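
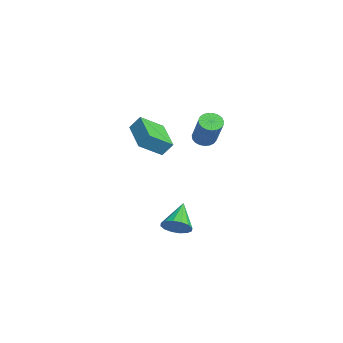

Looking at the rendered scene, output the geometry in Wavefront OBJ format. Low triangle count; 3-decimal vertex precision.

v -2.938 -1.035 2.284
v -2.782 -0.511 3.011
v -3.221 0.196 1.456
v -3.065 0.72 2.184
v -0.955 -0.92 1.776
v -0.799 -0.396 2.504
v -1.238 0.311 0.949
v -1.082 0.835 1.676
v -0.234 2.208 2.428
v 0.123 2.61 2.118
v 1.391 2.673 3.663
v 1.034 2.272 3.972
v -0.038 2.767 2.244
v 1.23 2.831 3.788
v -0.233 2.828 2.401
v 1.035 2.891 3.946
v -0.428 2.781 2.563
v 0.84 2.845 4.108
v -0.59 2.636 2.702
v 0.679 2.699 4.247
v -0.69 2.416 2.793
v 0.579 2.48 4.338
v -0.711 2.161 2.821
v 0.558 2.225 4.366
v -0.65 1.914 2.781
v 0.619 1.977 4.326
v -0.517 1.717 2.68
v 0.752 1.781 4.225
v -0.335 1.606 2.535
v 0.934 1.67 4.08
v -0.136 1.599 2.372
v 1.133 1.662 3.917
v 0.046 1.697 2.218
v 1.315 1.76 3.763
v 0.18 1.883 2.101
v 1.449 1.947 3.645
v 0.242 2.126 2.04
v 1.511 2.19 3.584
v 0.222 2.383 2.046
v 1.491 2.447 3.591
v 0.598 0.662 -3.238
v 1.018 0.409 -2.593
v -0.638 1.258 -2.202
v 1.149 0.802 -2.661
v 1.133 1.156 -2.884
v 0.974 1.379 -3.202
v 0.714 1.409 -3.53
v 0.423 1.239 -3.779
v 0.179 0.914 -3.884
v 0.047 0.522 -3.815
v 0.063 0.168 -3.592
v 0.222 -0.055 -3.274
v 0.482 -0.085 -2.947
v 0.773 0.085 -2.697
f 2 4 1
f 5 2 1
f 1 4 3
f 3 5 1
f 2 8 4
f 6 2 5
f 6 8 2
f 4 8 3
f 7 5 3
f 3 8 7
f 7 6 5
f 8 6 7
f 10 9 13
f 10 13 11
f 11 13 14
f 11 14 12
f 13 9 15
f 13 15 14
f 14 15 16
f 14 16 12
f 15 9 17
f 15 17 16
f 16 17 18
f 16 18 12
f 17 9 19
f 17 19 18
f 18 19 20
f 18 20 12
f 19 9 21
f 19 21 20
f 20 21 22
f 20 22 12
f 21 9 23
f 21 23 22
f 22 23 24
f 22 24 12
f 23 9 25
f 23 25 24
f 24 25 26
f 24 26 12
f 25 9 27
f 25 27 26
f 26 27 28
f 26 28 12
f 27 9 29
f 27 29 28
f 28 29 30
f 28 30 12
f 29 9 31
f 29 31 30
f 30 31 32
f 30 32 12
f 31 9 33
f 31 33 32
f 32 33 34
f 32 34 12
f 33 9 35
f 33 35 34
f 34 35 36
f 34 36 12
f 35 9 37
f 35 37 36
f 36 37 38
f 36 38 12
f 37 9 39
f 37 39 38
f 38 39 40
f 38 40 12
f 39 9 10
f 39 10 40
f 40 10 11
f 40 11 12
f 42 41 44
f 42 44 43
f 44 41 45
f 44 45 43
f 45 41 46
f 45 46 43
f 46 41 47
f 46 47 43
f 47 41 48
f 47 48 43
f 48 41 49
f 48 49 43
f 49 41 50
f 49 50 43
f 50 41 51
f 50 51 43
f 51 41 52
f 51 52 43
f 52 41 53
f 52 53 43
f 53 41 54
f 53 54 43
f 54 41 42
f 54 42 43



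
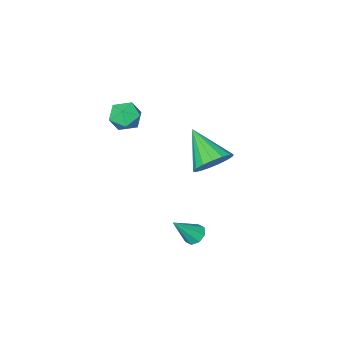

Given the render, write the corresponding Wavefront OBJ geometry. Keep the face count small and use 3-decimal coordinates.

v 1.131 -1.692 3.577
v 1.902 -1.672 3.168
v 1.058 -3.088 3.372
v 1.829 -3.068 2.963
v 1.787 -2.919 3.822
v 1.832 -2.056 3.948
v 1.128 -2.704 2.592
v 1.173 -1.841 2.718
v 1.9 -2.297 2.559
v 2.307 -2.43 3.319
v 0.653 -2.33 3.221
v 1.06 -2.463 3.981
v 0.146 1.237 -3.215
v 0.555 1.553 -3.52
v 1.214 1.043 -1.985
v 0.294 1.818 -3.251
v -0.054 1.743 -2.961
v -0.285 1.372 -2.819
v -0.263 0.922 -2.909
v -0.002 0.657 -3.178
v 0.346 0.732 -3.469
v 0.577 1.103 -3.61
v -1.466 0.349 0.482
v -1.027 0.903 1.231
v -1.474 -1.369 1.758
v -1.51 0.963 1.308
v -1.983 0.882 1.195
v -2.338 0.679 0.92
v -2.493 0.4 0.544
v -2.412 0.109 0.153
v -2.115 -0.126 -0.162
v -1.669 -0.253 -0.329
v -1.177 -0.242 -0.311
v -0.75 -0.095 -0.111
v -0.488 0.153 0.224
v -0.45 0.446 0.619
v -0.644 0.717 0.982
f 1 12 6
f 1 6 2
f 1 2 8
f 1 8 11
f 1 11 12
f 2 6 10
f 6 12 5
f 12 11 3
f 11 8 7
f 8 2 9
f 4 10 5
f 4 5 3
f 4 3 7
f 4 7 9
f 4 9 10
f 5 10 6
f 3 5 12
f 7 3 11
f 9 7 8
f 10 9 2
f 14 13 16
f 14 16 15
f 16 13 17
f 16 17 15
f 17 13 18
f 17 18 15
f 18 13 19
f 18 19 15
f 19 13 20
f 19 20 15
f 20 13 21
f 20 21 15
f 21 13 22
f 21 22 15
f 22 13 14
f 22 14 15
f 24 23 26
f 24 26 25
f 26 23 27
f 26 27 25
f 27 23 28
f 27 28 25
f 28 23 29
f 28 29 25
f 29 23 30
f 29 30 25
f 30 23 31
f 30 31 25
f 31 23 32
f 31 32 25
f 32 23 33
f 32 33 25
f 33 23 34
f 33 34 25
f 34 23 35
f 34 35 25
f 35 23 36
f 35 36 25
f 36 23 37
f 36 37 25
f 37 23 24
f 37 24 25



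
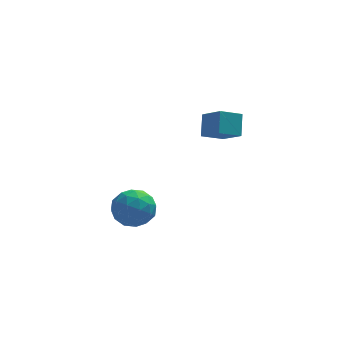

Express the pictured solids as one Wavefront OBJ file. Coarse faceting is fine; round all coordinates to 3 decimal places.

v 3.033 -3.268 3.989
v 3.138 -2.485 4.878
v 2.335 -2.3 3.219
v 2.439 -1.517 4.109
v 4.021 -2.903 3.551
v 4.125 -2.12 4.441
v 3.322 -1.935 2.782
v 3.427 -1.152 3.671
v -1.268 -1.671 -2.007
v -0.377 -1.196 -1.615
v -0.823 -3.164 -1.205
v 0.068 -2.689 -0.813
v -0.909 -2.392 -0.45
v -1.183 -1.469 -0.946
v -0.017 -2.891 -1.874
v -0.291 -1.968 -2.37
v 0.396 -1.95 -1.533
v -0.155 -1.641 -0.653
v -1.045 -2.719 -2.167
v -1.596 -2.41 -1.287
v -0.861 -1.302 -1.881
v -0.339 -3.058 -0.939
v -0.913 -2.883 -0.725
v -0.389 -2.604 -0.495
v -1.335 -1.463 -1.488
v -0.811 -1.183 -1.258
v -1.124 -1.887 -0.573
v -0.389 -3.177 -1.562
v 0.135 -2.897 -1.332
v -0.811 -1.756 -2.325
v -0.287 -1.477 -2.095
v -0.076 -2.473 -2.247
v 0.117 -1.466 -1.603
v 0.378 -2.344 -1.132
v 0.328 -2.463 -1.755
v 0.167 -1.92 -2.046
v -0.207 -1.285 -1.086
v 0.054 -2.163 -0.614
v -0.52 -1.988 -0.401
v -0.681 -1.445 -0.693
v 0.247 -1.728 -1.038
v -1.254 -2.197 -2.206
v -0.993 -3.075 -1.734
v -0.519 -2.915 -2.127
v -0.68 -2.372 -2.419
v -1.578 -2.016 -1.688
v -1.317 -2.894 -1.217
v -1.367 -2.44 -0.774
v -1.528 -1.897 -1.065
v -1.447 -2.632 -1.782
f 2 4 1
f 5 2 1
f 1 4 3
f 3 5 1
f 2 8 4
f 6 2 5
f 6 8 2
f 4 8 3
f 7 5 3
f 3 8 7
f 7 6 5
f 8 6 7
f 9 46 25
f 46 20 49
f 25 49 14
f 46 49 25
f 9 25 21
f 25 14 26
f 21 26 10
f 25 26 21
f 9 21 30
f 21 10 31
f 30 31 16
f 21 31 30
f 9 30 42
f 30 16 45
f 42 45 19
f 30 45 42
f 9 42 46
f 42 19 50
f 46 50 20
f 42 50 46
f 10 26 37
f 26 14 40
f 37 40 18
f 26 40 37
f 14 49 27
f 49 20 48
f 27 48 13
f 49 48 27
f 20 50 47
f 50 19 43
f 47 43 11
f 50 43 47
f 19 45 44
f 45 16 32
f 44 32 15
f 45 32 44
f 16 31 36
f 31 10 33
f 36 33 17
f 31 33 36
f 12 38 24
f 38 18 39
f 24 39 13
f 38 39 24
f 12 24 22
f 24 13 23
f 22 23 11
f 24 23 22
f 12 22 29
f 22 11 28
f 29 28 15
f 22 28 29
f 12 29 34
f 29 15 35
f 34 35 17
f 29 35 34
f 12 34 38
f 34 17 41
f 38 41 18
f 34 41 38
f 13 39 27
f 39 18 40
f 27 40 14
f 39 40 27
f 11 23 47
f 23 13 48
f 47 48 20
f 23 48 47
f 15 28 44
f 28 11 43
f 44 43 19
f 28 43 44
f 17 35 36
f 35 15 32
f 36 32 16
f 35 32 36
f 18 41 37
f 41 17 33
f 37 33 10
f 41 33 37



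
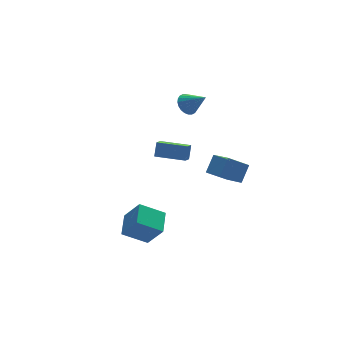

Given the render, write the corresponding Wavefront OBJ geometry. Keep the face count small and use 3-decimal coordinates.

v -1.567 -1.047 1.605
v -2.113 -1.662 2.119
v -1.209 -0.621 2.495
v -1.756 -1.235 3.009
v -0.084 -2.345 1.631
v -0.631 -2.959 2.145
v 0.273 -1.918 2.521
v -0.273 -2.533 3.035
v -3.862 -4.342 -3.525
v -5.334 -3.742 -2.579
v -3.049 -2.989 -3.118
v -4.52 -2.389 -2.172
v -3.22 -5.191 -1.988
v -4.691 -4.591 -1.042
v -2.406 -3.838 -1.581
v -3.878 -3.238 -0.635
v 2.709 3.518 1.821
v 3.266 3.269 1.229
v 3.471 2.422 2.999
v 3.426 3.526 1.365
v 3.477 3.782 1.57
v 3.411 3.997 1.813
v 3.238 4.14 2.058
v 2.985 4.188 2.266
v 2.689 4.134 2.407
v 2.397 3.986 2.458
v 2.152 3.767 2.413
v 1.992 3.51 2.277
v 1.941 3.254 2.072
v 2.007 3.038 1.829
v 2.18 2.896 1.584
v 2.434 2.848 1.376
v 2.729 2.902 1.235
v 3.022 3.05 1.184
v 4.085 0.507 -4.063
v 4.343 -1.034 -3.321
v 2.699 0.773 -3.029
v 2.957 -0.768 -2.287
v 4.943 1.128 -3.073
v 5.201 -0.413 -2.331
v 3.557 1.394 -2.039
v 3.815 -0.147 -1.297
f 2 4 1
f 5 2 1
f 1 4 3
f 3 5 1
f 2 8 4
f 6 2 5
f 6 8 2
f 4 8 3
f 7 5 3
f 3 8 7
f 7 6 5
f 8 6 7
f 10 12 9
f 13 10 9
f 9 12 11
f 11 13 9
f 10 16 12
f 14 10 13
f 14 16 10
f 12 16 11
f 15 13 11
f 11 16 15
f 15 14 13
f 16 14 15
f 18 17 20
f 18 20 19
f 20 17 21
f 20 21 19
f 21 17 22
f 21 22 19
f 22 17 23
f 22 23 19
f 23 17 24
f 23 24 19
f 24 17 25
f 24 25 19
f 25 17 26
f 25 26 19
f 26 17 27
f 26 27 19
f 27 17 28
f 27 28 19
f 28 17 29
f 28 29 19
f 29 17 30
f 29 30 19
f 30 17 31
f 30 31 19
f 31 17 32
f 31 32 19
f 32 17 33
f 32 33 19
f 33 17 34
f 33 34 19
f 34 17 18
f 34 18 19
f 36 38 35
f 39 36 35
f 35 38 37
f 37 39 35
f 36 42 38
f 40 36 39
f 40 42 36
f 38 42 37
f 41 39 37
f 37 42 41
f 41 40 39
f 42 40 41



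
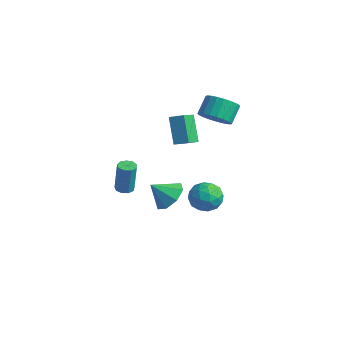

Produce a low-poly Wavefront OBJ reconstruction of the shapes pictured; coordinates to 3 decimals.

v 0.829 2.6 -2.71
v 1.4 2.93 -1.904
v 1.96 1.39 -3.016
v 2.531 1.72 -2.21
v 1.61 1.265 -2.044
v 0.911 2.012 -1.855
v 2.449 2.308 -3.065
v 1.75 3.055 -2.876
v 2.401 2.749 -2.124
v 1.882 2.104 -1.492
v 1.478 2.216 -3.428
v 0.959 1.571 -2.796
v 1.015 2.871 -2.28
v 2.345 1.449 -2.64
v 1.803 1.181 -2.542
v 2.139 1.375 -2.068
v 0.728 2.332 -2.251
v 1.063 2.526 -1.777
v 1.187 1.547 -1.859
v 2.297 1.794 -3.143
v 2.632 1.988 -2.669
v 1.221 2.945 -2.852
v 1.557 3.139 -2.378
v 2.173 2.773 -3.061
v 1.939 2.959 -1.936
v 2.604 2.248 -2.116
v 2.556 2.593 -2.618
v 2.145 3.033 -2.507
v 1.634 2.58 -1.565
v 2.299 1.869 -1.744
v 1.758 1.601 -1.647
v 1.347 2.041 -1.535
v 2.223 2.474 -1.694
v 1.061 2.451 -3.176
v 1.726 1.74 -3.355
v 2.013 2.279 -3.385
v 1.602 2.719 -3.273
v 0.756 2.072 -2.804
v 1.421 1.361 -2.984
v 1.215 1.287 -2.413
v 0.804 1.727 -2.302
v 1.137 1.846 -3.226
v 1.266 3.114 3.209
v 2.14 2.966 3.651
v 1.827 3.818 4.553
v 0.954 3.966 4.111
v 2.226 3.273 3.391
v 1.914 4.125 4.294
v 2.147 3.553 3.099
v 1.834 4.405 4.002
v 1.915 3.757 2.827
v 1.603 4.609 3.729
v 1.572 3.849 2.62
v 1.259 4.701 3.523
v 1.175 3.815 2.515
v 0.862 4.667 3.418
v 0.794 3.659 2.531
v 0.482 4.511 3.433
v 0.495 3.409 2.663
v 0.182 4.261 3.565
v 0.329 3.108 2.89
v 0.017 3.96 3.792
v 0.325 2.808 3.171
v 0.013 3.66 4.074
v 0.484 2.561 3.46
v 0.172 3.413 4.362
v 0.778 2.41 3.705
v 0.466 3.262 4.607
v 1.157 2.38 3.864
v 0.844 3.232 4.766
v 1.554 2.477 3.91
v 1.242 3.329 4.812
v 1.902 2.684 3.834
v 1.589 3.536 4.737
v 2.028 -3.704 1.07
v 2.5 -3.492 1.017
v 2.684 -3.444 2.837
v 2.212 -3.656 2.89
v 2.253 -3.237 1.035
v 2.437 -3.188 2.855
v 1.901 -3.2 1.069
v 2.085 -3.151 2.889
v 1.608 -3.399 1.104
v 1.793 -3.351 2.924
v 1.512 -3.741 1.123
v 1.696 -3.692 2.943
v 1.657 -4.066 1.117
v 1.841 -4.017 2.937
v 1.976 -4.221 1.089
v 2.16 -4.173 2.909
v 2.319 -4.135 1.052
v 2.503 -4.086 2.872
v 2.526 -3.847 1.023
v 2.71 -3.798 2.843
v 2.839 -1.371 -0.18
v 3.498 -2.12 -0.436
v 2.281 -2.189 0.78
v 3.781 -1.65 0.129
v 3.513 -1.016 0.514
v 2.85 -0.59 0.491
v 2.181 -0.621 0.076
v 1.897 -1.092 -0.49
v 2.166 -1.726 -0.874
v 2.829 -2.152 -0.852
v -0.862 2.391 2.637
v -0.46 1.346 3.213
v -0.156 2.835 2.95
v 0.246 1.789 3.526
v 0.094 1.931 1.134
v 0.496 0.885 1.71
v 0.8 2.374 1.447
v 1.202 1.329 2.023
f 1 38 17
f 38 12 41
f 17 41 6
f 38 41 17
f 1 17 13
f 17 6 18
f 13 18 2
f 17 18 13
f 1 13 22
f 13 2 23
f 22 23 8
f 13 23 22
f 1 22 34
f 22 8 37
f 34 37 11
f 22 37 34
f 1 34 38
f 34 11 42
f 38 42 12
f 34 42 38
f 2 18 29
f 18 6 32
f 29 32 10
f 18 32 29
f 6 41 19
f 41 12 40
f 19 40 5
f 41 40 19
f 12 42 39
f 42 11 35
f 39 35 3
f 42 35 39
f 11 37 36
f 37 8 24
f 36 24 7
f 37 24 36
f 8 23 28
f 23 2 25
f 28 25 9
f 23 25 28
f 4 30 16
f 30 10 31
f 16 31 5
f 30 31 16
f 4 16 14
f 16 5 15
f 14 15 3
f 16 15 14
f 4 14 21
f 14 3 20
f 21 20 7
f 14 20 21
f 4 21 26
f 21 7 27
f 26 27 9
f 21 27 26
f 4 26 30
f 26 9 33
f 30 33 10
f 26 33 30
f 5 31 19
f 31 10 32
f 19 32 6
f 31 32 19
f 3 15 39
f 15 5 40
f 39 40 12
f 15 40 39
f 7 20 36
f 20 3 35
f 36 35 11
f 20 35 36
f 9 27 28
f 27 7 24
f 28 24 8
f 27 24 28
f 10 33 29
f 33 9 25
f 29 25 2
f 33 25 29
f 44 43 47
f 44 47 45
f 45 47 48
f 45 48 46
f 47 43 49
f 47 49 48
f 48 49 50
f 48 50 46
f 49 43 51
f 49 51 50
f 50 51 52
f 50 52 46
f 51 43 53
f 51 53 52
f 52 53 54
f 52 54 46
f 53 43 55
f 53 55 54
f 54 55 56
f 54 56 46
f 55 43 57
f 55 57 56
f 56 57 58
f 56 58 46
f 57 43 59
f 57 59 58
f 58 59 60
f 58 60 46
f 59 43 61
f 59 61 60
f 60 61 62
f 60 62 46
f 61 43 63
f 61 63 62
f 62 63 64
f 62 64 46
f 63 43 65
f 63 65 64
f 64 65 66
f 64 66 46
f 65 43 67
f 65 67 66
f 66 67 68
f 66 68 46
f 67 43 69
f 67 69 68
f 68 69 70
f 68 70 46
f 69 43 71
f 69 71 70
f 70 71 72
f 70 72 46
f 71 43 73
f 71 73 72
f 72 73 74
f 72 74 46
f 73 43 44
f 73 44 74
f 74 44 45
f 74 45 46
f 76 75 79
f 76 79 77
f 77 79 80
f 77 80 78
f 79 75 81
f 79 81 80
f 80 81 82
f 80 82 78
f 81 75 83
f 81 83 82
f 82 83 84
f 82 84 78
f 83 75 85
f 83 85 84
f 84 85 86
f 84 86 78
f 85 75 87
f 85 87 86
f 86 87 88
f 86 88 78
f 87 75 89
f 87 89 88
f 88 89 90
f 88 90 78
f 89 75 91
f 89 91 90
f 90 91 92
f 90 92 78
f 91 75 93
f 91 93 92
f 92 93 94
f 92 94 78
f 93 75 76
f 93 76 94
f 94 76 77
f 94 77 78
f 96 95 98
f 96 98 97
f 98 95 99
f 98 99 97
f 99 95 100
f 99 100 97
f 100 95 101
f 100 101 97
f 101 95 102
f 101 102 97
f 102 95 103
f 102 103 97
f 103 95 104
f 103 104 97
f 104 95 96
f 104 96 97
f 106 108 105
f 109 106 105
f 105 108 107
f 107 109 105
f 106 112 108
f 110 106 109
f 110 112 106
f 108 112 107
f 111 109 107
f 107 112 111
f 111 110 109
f 112 110 111



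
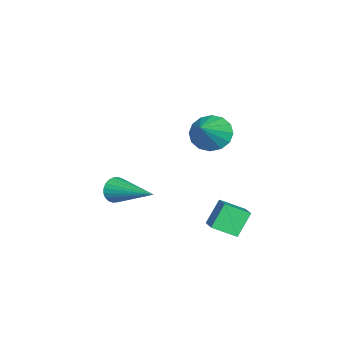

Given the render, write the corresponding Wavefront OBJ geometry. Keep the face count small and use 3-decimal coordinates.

v -0.71 -3.247 -2.844
v -0.371 -3.277 -3.362
v 0.43 -1.493 -2.196
v -0.552 -3.133 -3.432
v -0.757 -3.006 -3.413
v -0.956 -2.916 -3.307
v -1.116 -2.877 -3.131
v -1.215 -2.894 -2.911
v -1.237 -2.964 -2.68
v -1.179 -3.078 -2.475
v -1.05 -3.217 -2.326
v -0.869 -3.361 -2.255
v -0.663 -3.488 -2.274
v -0.465 -3.578 -2.38
v -0.304 -3.617 -2.556
v -0.205 -3.6 -2.776
v -0.183 -3.53 -3.007
v -0.241 -3.416 -3.212
v 0.603 0.72 1.499
v 1.058 1.196 0.978
v 1.917 0.56 2.501
v 0.879 1.476 1.258
v 0.625 1.553 1.603
v 0.366 1.407 1.92
v 0.17 1.077 2.124
v 0.09 0.651 2.161
v 0.148 0.244 2.02
v 0.327 -0.036 1.74
v 0.581 -0.113 1.395
v 0.84 0.033 1.078
v 1.036 0.363 0.874
v 1.116 0.789 0.837
v 0.228 0.987 -2.287
v 1.177 1.371 -1.884
v 0.049 1.943 -2.779
v 0.998 2.328 -2.376
v 0.802 0.592 -3.264
v 1.751 0.977 -2.861
v 0.623 1.549 -3.756
v 1.572 1.933 -3.353
f 2 1 4
f 2 4 3
f 4 1 5
f 4 5 3
f 5 1 6
f 5 6 3
f 6 1 7
f 6 7 3
f 7 1 8
f 7 8 3
f 8 1 9
f 8 9 3
f 9 1 10
f 9 10 3
f 10 1 11
f 10 11 3
f 11 1 12
f 11 12 3
f 12 1 13
f 12 13 3
f 13 1 14
f 13 14 3
f 14 1 15
f 14 15 3
f 15 1 16
f 15 16 3
f 16 1 17
f 16 17 3
f 17 1 18
f 17 18 3
f 18 1 2
f 18 2 3
f 20 19 22
f 20 22 21
f 22 19 23
f 22 23 21
f 23 19 24
f 23 24 21
f 24 19 25
f 24 25 21
f 25 19 26
f 25 26 21
f 26 19 27
f 26 27 21
f 27 19 28
f 27 28 21
f 28 19 29
f 28 29 21
f 29 19 30
f 29 30 21
f 30 19 31
f 30 31 21
f 31 19 32
f 31 32 21
f 32 19 20
f 32 20 21
f 34 36 33
f 37 34 33
f 33 36 35
f 35 37 33
f 34 40 36
f 38 34 37
f 38 40 34
f 36 40 35
f 39 37 35
f 35 40 39
f 39 38 37
f 40 38 39



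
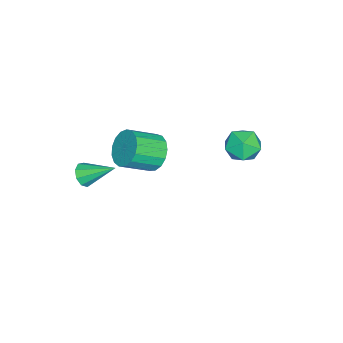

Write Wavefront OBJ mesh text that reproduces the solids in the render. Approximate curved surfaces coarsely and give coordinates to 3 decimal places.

v 3.547 -2.017 -1.483
v 3.769 -2.265 -1.071
v 3.493 -0.823 -0.737
v 4.026 -2.122 -1.282
v 4.06 -1.929 -1.587
v 3.853 -1.778 -1.844
v 3.504 -1.739 -1.932
v 3.175 -1.83 -1.81
v 3.02 -2.009 -1.536
v 3.112 -2.192 -1.236
v 3.408 -2.293 -1.053
v 0.154 2.888 -0.42
v 0.534 3.423 0.036
v 1.186 2.817 -1.196
v 1.566 3.352 -0.74
v 1.418 2.619 -0.458
v 0.781 2.663 0.022
v 0.939 3.577 -1.182
v 0.302 3.621 -0.702
v 1.019 3.849 -0.434
v 1.315 3.256 0.013
v 0.405 2.984 -1.173
v 0.701 2.391 -0.726
v -0.407 -0.747 -3.445
v 0.149 -0.763 -4.074
v 0.924 -1.689 -3.364
v 0.367 -1.673 -2.735
v 0.283 -0.469 -3.835
v 1.057 -1.394 -3.125
v 0.258 -0.238 -3.506
v 1.032 -1.164 -2.797
v 0.081 -0.124 -3.164
v 0.855 -1.05 -2.455
v -0.208 -0.152 -2.886
v 0.566 -1.078 -2.176
v -0.543 -0.317 -2.736
v 0.232 -1.243 -2.026
v -0.846 -0.581 -2.748
v -0.072 -1.506 -2.039
v -1.049 -0.882 -2.92
v -0.275 -1.808 -2.211
v -1.105 -1.153 -3.212
v -0.331 -2.079 -2.503
v -1.001 -1.33 -3.558
v -0.227 -2.256 -2.848
v -0.761 -1.374 -3.877
v 0.013 -2.3 -3.168
v -0.44 -1.275 -4.097
v 0.334 -2.2 -3.388
v -0.111 -1.054 -4.168
v 0.663 -1.98 -3.459
f 2 1 4
f 2 4 3
f 4 1 5
f 4 5 3
f 5 1 6
f 5 6 3
f 6 1 7
f 6 7 3
f 7 1 8
f 7 8 3
f 8 1 9
f 8 9 3
f 9 1 10
f 9 10 3
f 10 1 11
f 10 11 3
f 11 1 2
f 11 2 3
f 12 23 17
f 12 17 13
f 12 13 19
f 12 19 22
f 12 22 23
f 13 17 21
f 17 23 16
f 23 22 14
f 22 19 18
f 19 13 20
f 15 21 16
f 15 16 14
f 15 14 18
f 15 18 20
f 15 20 21
f 16 21 17
f 14 16 23
f 18 14 22
f 20 18 19
f 21 20 13
f 25 24 28
f 25 28 26
f 26 28 29
f 26 29 27
f 28 24 30
f 28 30 29
f 29 30 31
f 29 31 27
f 30 24 32
f 30 32 31
f 31 32 33
f 31 33 27
f 32 24 34
f 32 34 33
f 33 34 35
f 33 35 27
f 34 24 36
f 34 36 35
f 35 36 37
f 35 37 27
f 36 24 38
f 36 38 37
f 37 38 39
f 37 39 27
f 38 24 40
f 38 40 39
f 39 40 41
f 39 41 27
f 40 24 42
f 40 42 41
f 41 42 43
f 41 43 27
f 42 24 44
f 42 44 43
f 43 44 45
f 43 45 27
f 44 24 46
f 44 46 45
f 45 46 47
f 45 47 27
f 46 24 48
f 46 48 47
f 47 48 49
f 47 49 27
f 48 24 50
f 48 50 49
f 49 50 51
f 49 51 27
f 50 24 25
f 50 25 51
f 51 25 26
f 51 26 27



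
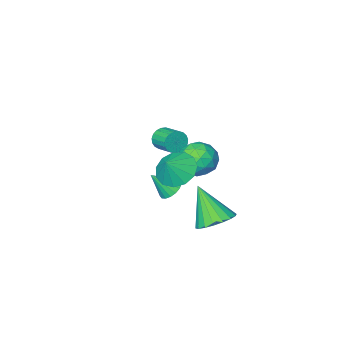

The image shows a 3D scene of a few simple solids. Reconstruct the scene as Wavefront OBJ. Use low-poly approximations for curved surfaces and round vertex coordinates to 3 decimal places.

v 0.791 2.166 0.593
v 1.449 1.714 -0.075
v 0.731 0.746 1.495
v 1.389 0.294 0.827
v 1.724 1.057 1.451
v 1.76 1.935 0.893
v 0.42 0.525 0.527
v 0.456 1.403 -0.031
v 1.219 0.7 -0.116
v 2.025 1.029 0.455
v 0.155 1.431 0.965
v 0.961 1.76 1.536
v 1.125 2.065 0.179
v 1.055 0.395 1.241
v 1.252 0.844 1.607
v 1.638 0.578 1.214
v 1.308 2.195 0.749
v 1.695 1.929 0.356
v 1.856 1.543 1.253
v 0.485 0.531 1.064
v 0.872 0.265 0.671
v 0.542 1.882 0.206
v 0.928 1.616 -0.187
v 0.324 0.917 0.167
v 1.377 1.203 -0.237
v 1.342 0.368 0.293
v 0.772 0.504 0.117
v 0.794 1.02 -0.211
v 1.85 1.396 0.098
v 1.816 0.561 0.629
v 2.012 1.01 0.995
v 2.034 1.526 0.667
v 1.716 0.8 0.074
v 0.364 1.899 0.791
v 0.33 1.064 1.322
v 0.146 0.934 0.753
v 0.168 1.45 0.425
v 0.838 2.092 1.127
v 0.803 1.257 1.657
v 1.386 1.44 1.631
v 1.408 1.956 1.303
v 0.464 1.66 1.346
v 2.1 0.454 -1.485
v 2.436 1.031 -1.541
v 2.94 0.066 -0.435
v 2.204 1.098 -1.33
v 1.948 1.018 -1.155
v 1.727 0.808 -1.055
v 1.591 0.518 -1.054
v 1.571 0.213 -1.151
v 1.673 -0.037 -1.325
v 1.872 -0.174 -1.536
v 2.124 -0.167 -1.734
v 2.37 -0.018 -1.876
v 2.554 0.24 -1.928
v 2.634 0.546 -1.879
v 2.591 0.832 -1.739
v 0.197 -3.418 -0.774
v 0.491 -3.582 -0.195
v 0.438 -2.445 0.153
v 0.143 -2.282 -0.426
v 0.71 -3.522 -0.356
v 0.657 -2.386 -0.008
v 0.84 -3.445 -0.59
v 0.787 -2.308 -0.242
v 0.859 -3.362 -0.856
v 0.806 -2.226 -0.508
v 0.764 -3.29 -1.107
v 0.71 -2.153 -0.759
v 0.57 -3.24 -1.301
v 0.517 -2.103 -0.953
v 0.312 -3.22 -1.404
v 0.259 -2.084 -1.056
v 0.033 -3.235 -1.397
v -0.02 -2.098 -1.049
v -0.216 -3.282 -1.284
v -0.27 -2.145 -0.936
v -0.395 -3.352 -1.082
v -0.448 -2.215 -0.733
v -0.471 -3.434 -0.826
v -0.524 -2.297 -0.478
v -0.432 -3.513 -0.562
v -0.485 -2.376 -0.214
v -0.284 -3.575 -0.334
v -0.337 -2.439 0.014
v -0.053 -3.611 -0.183
v -0.106 -2.474 0.165
v 0.221 -3.613 -0.133
v 0.168 -2.477 0.215
v 1.408 3.34 -2.207
v 2.419 3.457 -2.278
v 1.672 2.16 -0.393
v 2.293 3.814 -2.027
v 1.991 4.077 -1.812
v 1.575 4.194 -1.676
v 1.125 4.142 -1.645
v 0.731 3.931 -1.725
v 0.472 3.602 -1.9
v 0.397 3.222 -2.137
v 0.524 2.865 -2.387
v 0.825 2.602 -2.602
v 1.242 2.485 -2.739
v 1.692 2.537 -2.77
v 2.085 2.749 -2.69
v 2.345 3.077 -2.514
v 3.155 2.712 1.589
v 3.675 3.354 0.957
v 3.865 2.968 2.431
v 3.257 3.676 1.211
v 2.806 3.692 1.586
v 2.467 3.397 1.962
v 2.346 2.885 2.219
v 2.482 2.318 2.277
v 2.832 1.876 2.116
v 3.284 1.7 1.788
v 3.696 1.845 1.397
v 3.936 2.265 1.067
v 3.928 2.828 0.903
f 1 38 17
f 38 12 41
f 17 41 6
f 38 41 17
f 1 17 13
f 17 6 18
f 13 18 2
f 17 18 13
f 1 13 22
f 13 2 23
f 22 23 8
f 13 23 22
f 1 22 34
f 22 8 37
f 34 37 11
f 22 37 34
f 1 34 38
f 34 11 42
f 38 42 12
f 34 42 38
f 2 18 29
f 18 6 32
f 29 32 10
f 18 32 29
f 6 41 19
f 41 12 40
f 19 40 5
f 41 40 19
f 12 42 39
f 42 11 35
f 39 35 3
f 42 35 39
f 11 37 36
f 37 8 24
f 36 24 7
f 37 24 36
f 8 23 28
f 23 2 25
f 28 25 9
f 23 25 28
f 4 30 16
f 30 10 31
f 16 31 5
f 30 31 16
f 4 16 14
f 16 5 15
f 14 15 3
f 16 15 14
f 4 14 21
f 14 3 20
f 21 20 7
f 14 20 21
f 4 21 26
f 21 7 27
f 26 27 9
f 21 27 26
f 4 26 30
f 26 9 33
f 30 33 10
f 26 33 30
f 5 31 19
f 31 10 32
f 19 32 6
f 31 32 19
f 3 15 39
f 15 5 40
f 39 40 12
f 15 40 39
f 7 20 36
f 20 3 35
f 36 35 11
f 20 35 36
f 9 27 28
f 27 7 24
f 28 24 8
f 27 24 28
f 10 33 29
f 33 9 25
f 29 25 2
f 33 25 29
f 44 43 46
f 44 46 45
f 46 43 47
f 46 47 45
f 47 43 48
f 47 48 45
f 48 43 49
f 48 49 45
f 49 43 50
f 49 50 45
f 50 43 51
f 50 51 45
f 51 43 52
f 51 52 45
f 52 43 53
f 52 53 45
f 53 43 54
f 53 54 45
f 54 43 55
f 54 55 45
f 55 43 56
f 55 56 45
f 56 43 57
f 56 57 45
f 57 43 44
f 57 44 45
f 59 58 62
f 59 62 60
f 60 62 63
f 60 63 61
f 62 58 64
f 62 64 63
f 63 64 65
f 63 65 61
f 64 58 66
f 64 66 65
f 65 66 67
f 65 67 61
f 66 58 68
f 66 68 67
f 67 68 69
f 67 69 61
f 68 58 70
f 68 70 69
f 69 70 71
f 69 71 61
f 70 58 72
f 70 72 71
f 71 72 73
f 71 73 61
f 72 58 74
f 72 74 73
f 73 74 75
f 73 75 61
f 74 58 76
f 74 76 75
f 75 76 77
f 75 77 61
f 76 58 78
f 76 78 77
f 77 78 79
f 77 79 61
f 78 58 80
f 78 80 79
f 79 80 81
f 79 81 61
f 80 58 82
f 80 82 81
f 81 82 83
f 81 83 61
f 82 58 84
f 82 84 83
f 83 84 85
f 83 85 61
f 84 58 86
f 84 86 85
f 85 86 87
f 85 87 61
f 86 58 88
f 86 88 87
f 87 88 89
f 87 89 61
f 88 58 59
f 88 59 89
f 89 59 60
f 89 60 61
f 91 90 93
f 91 93 92
f 93 90 94
f 93 94 92
f 94 90 95
f 94 95 92
f 95 90 96
f 95 96 92
f 96 90 97
f 96 97 92
f 97 90 98
f 97 98 92
f 98 90 99
f 98 99 92
f 99 90 100
f 99 100 92
f 100 90 101
f 100 101 92
f 101 90 102
f 101 102 92
f 102 90 103
f 102 103 92
f 103 90 104
f 103 104 92
f 104 90 105
f 104 105 92
f 105 90 91
f 105 91 92
f 107 106 109
f 107 109 108
f 109 106 110
f 109 110 108
f 110 106 111
f 110 111 108
f 111 106 112
f 111 112 108
f 112 106 113
f 112 113 108
f 113 106 114
f 113 114 108
f 114 106 115
f 114 115 108
f 115 106 116
f 115 116 108
f 116 106 117
f 116 117 108
f 117 106 118
f 117 118 108
f 118 106 107
f 118 107 108



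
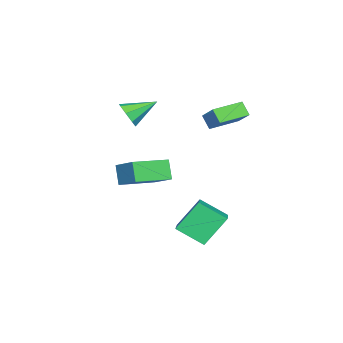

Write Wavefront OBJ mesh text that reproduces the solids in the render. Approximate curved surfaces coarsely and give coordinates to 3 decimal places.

v -0.843 -0.835 -2.397
v -1.415 -1.142 -1.341
v 0.044 0.272 -1.595
v -0.529 -0.035 -0.539
v 0.629 -2.285 -2.021
v 0.056 -2.592 -0.965
v 1.515 -1.178 -1.219
v 0.943 -1.485 -0.163
v -2.977 2.573 2.254
v -2.208 3.279 3.11
v -2.611 3.023 1.553
v -1.841 3.729 2.409
v -1.739 1.371 2.131
v -0.969 2.077 2.987
v -1.372 1.821 1.43
v -0.603 2.527 2.286
v 0.492 -1.846 2.811
v 1.161 -1.734 3.254
v -0.232 -0.534 3.569
v 1.174 -1.418 2.72
v 0.787 -1.353 2.24
v 0.228 -1.577 2.094
v -0.176 -1.959 2.367
v -0.19 -2.274 2.901
v 0.197 -2.339 3.382
v 0.756 -2.115 3.528
v 1.119 3.347 -3.154
v 1.04 1.922 -2.288
v 2.915 3.717 -2.382
v 2.836 2.292 -1.516
v 1.944 2.408 -4.624
v 1.865 0.983 -3.758
v 3.74 2.778 -3.852
v 3.661 1.353 -2.986
f 2 4 1
f 5 2 1
f 1 4 3
f 3 5 1
f 2 8 4
f 6 2 5
f 6 8 2
f 4 8 3
f 7 5 3
f 3 8 7
f 7 6 5
f 8 6 7
f 10 12 9
f 13 10 9
f 9 12 11
f 11 13 9
f 10 16 12
f 14 10 13
f 14 16 10
f 12 16 11
f 15 13 11
f 11 16 15
f 15 14 13
f 16 14 15
f 18 17 20
f 18 20 19
f 20 17 21
f 20 21 19
f 21 17 22
f 21 22 19
f 22 17 23
f 22 23 19
f 23 17 24
f 23 24 19
f 24 17 25
f 24 25 19
f 25 17 26
f 25 26 19
f 26 17 18
f 26 18 19
f 28 30 27
f 31 28 27
f 27 30 29
f 29 31 27
f 28 34 30
f 32 28 31
f 32 34 28
f 30 34 29
f 33 31 29
f 29 34 33
f 33 32 31
f 34 32 33



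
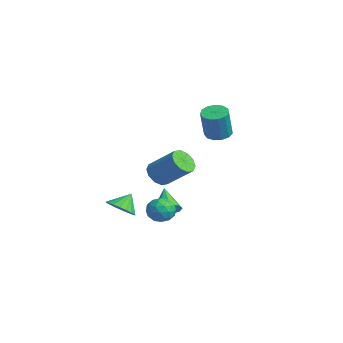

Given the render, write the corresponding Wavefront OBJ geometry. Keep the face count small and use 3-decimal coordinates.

v 2.315 -2.361 -1.248
v 2.767 -1.992 -0.862
v 1.285 -2.099 -0.292
v 2.548 -1.705 -1.177
v 2.22 -1.725 -1.525
v 1.936 -2.043 -1.744
v 1.83 -2.51 -1.73
v 1.951 -2.907 -1.491
v 2.242 -3.049 -1.139
v 2.567 -2.869 -0.837
v 2.775 -2.451 -0.728
v 2.46 -2.894 1.196
v 2.824 -3.513 1.328
v 3.864 -2.665 2.435
v 3.5 -2.046 2.304
v 3.023 -3.304 0.981
v 4.064 -2.457 2.088
v 3.008 -2.939 0.716
v 4.048 -2.092 1.824
v 2.783 -2.557 0.635
v 3.823 -1.709 1.743
v 2.434 -2.303 0.768
v 3.475 -1.456 1.876
v 2.096 -2.275 1.065
v 3.136 -1.427 2.172
v 1.896 -2.483 1.412
v 2.937 -1.636 2.519
v 1.912 -2.848 1.676
v 2.952 -2.001 2.784
v 2.137 -3.231 1.757
v 3.177 -2.383 2.865
v 2.485 -3.484 1.624
v 3.526 -2.637 2.732
v 1.802 0.45 3.12
v 2.44 0.341 2.911
v 2.875 -0.06 4.451
v 2.238 0.05 4.66
v 2.422 0.71 3.012
v 2.857 0.309 4.553
v 2.206 0.997 3.148
v 2.642 0.596 4.688
v 1.863 1.11 3.274
v 2.298 0.709 4.815
v 1.5 1.014 3.352
v 1.935 0.613 4.892
v 1.233 0.739 3.356
v 1.669 0.338 4.896
v 1.147 0.372 3.285
v 1.583 -0.029 4.825
v 1.269 0.03 3.161
v 1.704 -0.37 4.702
v 1.56 -0.178 3.025
v 1.996 -0.579 4.565
v 1.928 -0.187 2.919
v 2.364 -0.588 4.459
v 2.256 0.007 2.876
v 2.692 -0.394 4.416
v 3.519 -2.615 -0.31
v 4.177 -2.938 -0.169
v 3.183 -3.582 -0.951
v 3.841 -3.905 -0.81
v 3.346 -3.809 -0.259
v 3.554 -3.212 0.137
v 3.806 -3.308 -1.257
v 4.014 -2.711 -0.861
v 4.355 -3.366 -0.754
v 4.07 -3.676 -0.137
v 3.29 -2.844 -0.983
v 3.005 -3.154 -0.366
v 3.878 -2.692 -0.183
v 3.482 -3.828 -0.937
v 3.191 -3.772 -0.613
v 3.578 -3.962 -0.53
v 3.511 -2.853 -0.004
v 3.898 -3.042 0.08
v 3.409 -3.555 0.027
v 3.462 -3.478 -1.2
v 3.849 -3.667 -1.116
v 3.782 -2.558 -0.59
v 4.169 -2.748 -0.507
v 3.951 -2.965 -1.147
v 4.369 -3.133 -0.444
v 4.171 -3.702 -0.821
v 4.151 -3.351 -1.084
v 4.273 -3 -0.851
v 4.201 -3.315 -0.081
v 4.004 -3.884 -0.458
v 3.713 -3.827 -0.135
v 3.835 -3.476 0.098
v 4.306 -3.567 -0.425
v 3.356 -2.636 -0.662
v 3.159 -3.205 -1.039
v 3.525 -3.044 -1.218
v 3.647 -2.693 -0.985
v 3.189 -2.818 -0.299
v 2.991 -3.387 -0.676
v 3.087 -3.52 -0.269
v 3.209 -3.169 -0.036
v 3.054 -2.953 -0.695
v -1.294 -3.321 -2.487
v -0.67 -2.816 -2.735
v -1.506 -2.659 -1.673
v -0.965 -2.682 -2.921
v -1.325 -2.674 -3.021
v -1.679 -2.794 -3.016
v -1.957 -3.018 -2.905
v -2.103 -3.303 -2.712
v -2.09 -3.591 -2.474
v -1.918 -3.825 -2.239
v -1.623 -3.96 -2.053
v -1.263 -3.968 -1.952
v -0.909 -3.848 -1.958
v -0.632 -3.623 -2.069
v -0.485 -3.339 -2.262
v -0.499 -3.051 -2.5
f 2 1 4
f 2 4 3
f 4 1 5
f 4 5 3
f 5 1 6
f 5 6 3
f 6 1 7
f 6 7 3
f 7 1 8
f 7 8 3
f 8 1 9
f 8 9 3
f 9 1 10
f 9 10 3
f 10 1 11
f 10 11 3
f 11 1 2
f 11 2 3
f 13 12 16
f 13 16 14
f 14 16 17
f 14 17 15
f 16 12 18
f 16 18 17
f 17 18 19
f 17 19 15
f 18 12 20
f 18 20 19
f 19 20 21
f 19 21 15
f 20 12 22
f 20 22 21
f 21 22 23
f 21 23 15
f 22 12 24
f 22 24 23
f 23 24 25
f 23 25 15
f 24 12 26
f 24 26 25
f 25 26 27
f 25 27 15
f 26 12 28
f 26 28 27
f 27 28 29
f 27 29 15
f 28 12 30
f 28 30 29
f 29 30 31
f 29 31 15
f 30 12 32
f 30 32 31
f 31 32 33
f 31 33 15
f 32 12 13
f 32 13 33
f 33 13 14
f 33 14 15
f 35 34 38
f 35 38 36
f 36 38 39
f 36 39 37
f 38 34 40
f 38 40 39
f 39 40 41
f 39 41 37
f 40 34 42
f 40 42 41
f 41 42 43
f 41 43 37
f 42 34 44
f 42 44 43
f 43 44 45
f 43 45 37
f 44 34 46
f 44 46 45
f 45 46 47
f 45 47 37
f 46 34 48
f 46 48 47
f 47 48 49
f 47 49 37
f 48 34 50
f 48 50 49
f 49 50 51
f 49 51 37
f 50 34 52
f 50 52 51
f 51 52 53
f 51 53 37
f 52 34 54
f 52 54 53
f 53 54 55
f 53 55 37
f 54 34 56
f 54 56 55
f 55 56 57
f 55 57 37
f 56 34 35
f 56 35 57
f 57 35 36
f 57 36 37
f 58 95 74
f 95 69 98
f 74 98 63
f 95 98 74
f 58 74 70
f 74 63 75
f 70 75 59
f 74 75 70
f 58 70 79
f 70 59 80
f 79 80 65
f 70 80 79
f 58 79 91
f 79 65 94
f 91 94 68
f 79 94 91
f 58 91 95
f 91 68 99
f 95 99 69
f 91 99 95
f 59 75 86
f 75 63 89
f 86 89 67
f 75 89 86
f 63 98 76
f 98 69 97
f 76 97 62
f 98 97 76
f 69 99 96
f 99 68 92
f 96 92 60
f 99 92 96
f 68 94 93
f 94 65 81
f 93 81 64
f 94 81 93
f 65 80 85
f 80 59 82
f 85 82 66
f 80 82 85
f 61 87 73
f 87 67 88
f 73 88 62
f 87 88 73
f 61 73 71
f 73 62 72
f 71 72 60
f 73 72 71
f 61 71 78
f 71 60 77
f 78 77 64
f 71 77 78
f 61 78 83
f 78 64 84
f 83 84 66
f 78 84 83
f 61 83 87
f 83 66 90
f 87 90 67
f 83 90 87
f 62 88 76
f 88 67 89
f 76 89 63
f 88 89 76
f 60 72 96
f 72 62 97
f 96 97 69
f 72 97 96
f 64 77 93
f 77 60 92
f 93 92 68
f 77 92 93
f 66 84 85
f 84 64 81
f 85 81 65
f 84 81 85
f 67 90 86
f 90 66 82
f 86 82 59
f 90 82 86
f 101 100 103
f 101 103 102
f 103 100 104
f 103 104 102
f 104 100 105
f 104 105 102
f 105 100 106
f 105 106 102
f 106 100 107
f 106 107 102
f 107 100 108
f 107 108 102
f 108 100 109
f 108 109 102
f 109 100 110
f 109 110 102
f 110 100 111
f 110 111 102
f 111 100 112
f 111 112 102
f 112 100 113
f 112 113 102
f 113 100 114
f 113 114 102
f 114 100 115
f 114 115 102
f 115 100 101
f 115 101 102



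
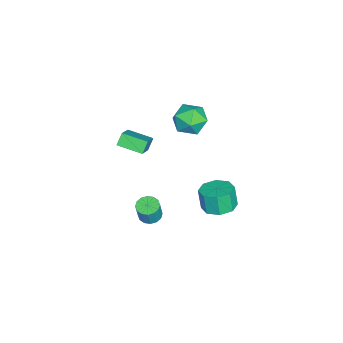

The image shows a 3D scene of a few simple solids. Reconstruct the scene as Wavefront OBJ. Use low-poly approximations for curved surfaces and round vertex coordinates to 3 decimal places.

v 3.813 -0.851 -0.666
v 4.458 -0.676 -0.838
v 4.792 -0.735 0.354
v 4.147 -0.909 0.526
v 4.292 -0.366 -0.777
v 4.626 -0.425 0.416
v 3.997 -0.186 -0.685
v 4.331 -0.245 0.507
v 3.653 -0.184 -0.589
v 3.987 -0.242 0.604
v 3.352 -0.361 -0.513
v 3.686 -0.419 0.679
v 3.175 -0.668 -0.479
v 3.509 -0.727 0.714
v 3.168 -1.025 -0.494
v 3.502 -1.084 0.698
v 3.334 -1.335 -0.556
v 3.668 -1.394 0.637
v 3.629 -1.515 -0.647
v 3.963 -1.574 0.545
v 3.973 -1.518 -0.744
v 4.307 -1.576 0.449
v 4.274 -1.341 -0.819
v 4.608 -1.399 0.373
v 4.451 -1.033 -0.854
v 4.785 -1.092 0.339
v -4.297 0.504 0.485
v -3.114 0.314 0.44
v -4.466 -0.874 1.84
v -3.283 -1.064 1.795
v -3.709 -0.041 2.252
v -3.605 0.811 1.414
v -3.975 -1.371 0.866
v -3.871 -0.519 0.028
v -2.916 -0.845 0.675
v -2.751 -0.022 1.531
v -4.829 -0.538 0.749
v -4.664 0.285 1.605
v 1.24 2.572 -1.684
v 1.754 3.453 -1.433
v 1.514 3.209 -0.086
v 1 2.328 -0.336
v 0.968 3.577 -1.55
v 0.728 3.334 -0.203
v 0.342 3.113 -1.746
v 0.102 2.869 -0.399
v 0.242 2.331 -1.905
v 0.002 2.088 -0.558
v 0.726 1.691 -1.934
v 0.486 1.447 -0.587
v 1.512 1.566 -1.817
v 1.272 1.323 -0.47
v 2.138 2.031 -1.621
v 1.898 1.787 -0.274
v 2.238 2.812 -1.462
v 1.998 2.569 -0.115
v -2.562 -4.078 -0.691
v -3.09 -3.88 -0.002
v -2.394 -2.5 -1.016
v -2.922 -2.302 -0.328
v -0.918 -3.998 0.548
v -1.446 -3.8 1.236
v -0.75 -2.42 0.222
v -1.278 -2.222 0.911
f 2 1 5
f 2 5 3
f 3 5 6
f 3 6 4
f 5 1 7
f 5 7 6
f 6 7 8
f 6 8 4
f 7 1 9
f 7 9 8
f 8 9 10
f 8 10 4
f 9 1 11
f 9 11 10
f 10 11 12
f 10 12 4
f 11 1 13
f 11 13 12
f 12 13 14
f 12 14 4
f 13 1 15
f 13 15 14
f 14 15 16
f 14 16 4
f 15 1 17
f 15 17 16
f 16 17 18
f 16 18 4
f 17 1 19
f 17 19 18
f 18 19 20
f 18 20 4
f 19 1 21
f 19 21 20
f 20 21 22
f 20 22 4
f 21 1 23
f 21 23 22
f 22 23 24
f 22 24 4
f 23 1 25
f 23 25 24
f 24 25 26
f 24 26 4
f 25 1 2
f 25 2 26
f 26 2 3
f 26 3 4
f 27 38 32
f 27 32 28
f 27 28 34
f 27 34 37
f 27 37 38
f 28 32 36
f 32 38 31
f 38 37 29
f 37 34 33
f 34 28 35
f 30 36 31
f 30 31 29
f 30 29 33
f 30 33 35
f 30 35 36
f 31 36 32
f 29 31 38
f 33 29 37
f 35 33 34
f 36 35 28
f 40 39 43
f 40 43 41
f 41 43 44
f 41 44 42
f 43 39 45
f 43 45 44
f 44 45 46
f 44 46 42
f 45 39 47
f 45 47 46
f 46 47 48
f 46 48 42
f 47 39 49
f 47 49 48
f 48 49 50
f 48 50 42
f 49 39 51
f 49 51 50
f 50 51 52
f 50 52 42
f 51 39 53
f 51 53 52
f 52 53 54
f 52 54 42
f 53 39 55
f 53 55 54
f 54 55 56
f 54 56 42
f 55 39 40
f 55 40 56
f 56 40 41
f 56 41 42
f 58 60 57
f 61 58 57
f 57 60 59
f 59 61 57
f 58 64 60
f 62 58 61
f 62 64 58
f 60 64 59
f 63 61 59
f 59 64 63
f 63 62 61
f 64 62 63



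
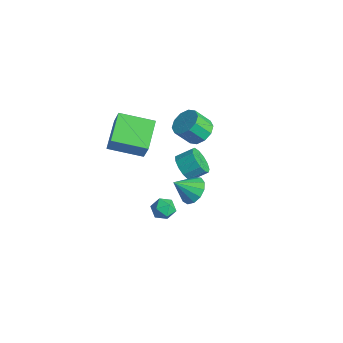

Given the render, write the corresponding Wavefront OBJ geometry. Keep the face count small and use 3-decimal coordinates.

v 2.053 -0.488 2.016
v 2.883 -0.547 2.232
v 1.747 -1.452 2.924
v 2.689 -0.211 2.523
v 2.294 0.037 2.653
v 1.822 0.118 2.581
v 1.423 0.007 2.329
v 1.224 -0.261 1.978
v 1.288 -0.601 1.639
v 1.595 -0.905 1.419
v 2.047 -1.076 1.389
v 2.501 -1.061 1.558
v 2.813 -0.863 1.872
v -3.869 2.426 -2.696
v -3.493 1.88 -2.102
v -3.135 2.749 -1.53
v -3.511 3.294 -2.124
v -3.146 1.967 -2.453
v -2.788 2.836 -1.881
v -3.028 2.201 -2.881
v -2.67 3.069 -2.309
v -3.177 2.505 -3.25
v -2.819 3.374 -2.678
v -3.546 2.784 -3.444
v -3.188 3.653 -2.872
v -4.017 2.95 -3.4
v -3.659 3.819 -2.828
v -4.442 2.949 -3.132
v -4.084 3.818 -2.561
v -4.684 2.782 -2.726
v -4.326 3.65 -2.155
v -4.668 2.501 -2.311
v -4.31 3.37 -1.739
v -4.398 2.197 -2.018
v -4.04 3.066 -1.446
v -3.96 1.965 -1.94
v -3.602 2.834 -1.368
v -0.748 1.584 3.516
v -0.15 1.019 3.267
v -0.454 0.271 4.234
v -1.052 0.836 4.484
v 0.078 1.361 3.604
v -0.226 0.613 4.571
v -0.01 1.789 3.907
v -0.314 1.041 4.874
v -0.38 2.138 4.061
v -0.683 1.39 5.028
v -0.89 2.276 4.007
v -1.194 1.528 4.974
v -1.346 2.149 3.766
v -1.65 1.401 4.733
v -1.574 1.807 3.429
v -1.878 1.059 4.396
v -1.486 1.379 3.126
v -1.79 0.631 4.093
v -1.117 1.03 2.972
v -1.42 0.282 3.939
v -0.606 0.892 3.026
v -0.91 0.144 3.993
v 1.952 -2.343 2.014
v 2.428 -1.937 2.314
v 2.752 -3.083 1.746
v 3.228 -2.677 2.046
v 2.756 -3.004 2.435
v 2.261 -2.546 2.601
v 2.919 -2.474 1.459
v 2.424 -2.016 1.625
v 3.026 -2.018 1.971
v 2.925 -2.345 2.574
v 2.255 -2.675 1.486
v 2.154 -3.002 2.089
v -5.499 -0.913 1.714
v -4.839 -0.983 2.992
v -4.35 0.681 1.208
v -3.69 0.611 2.486
v -4.19 -2.091 0.974
v -3.53 -2.161 2.252
v -3.041 -0.497 0.468
v -2.381 -0.567 1.746
f 2 1 4
f 2 4 3
f 4 1 5
f 4 5 3
f 5 1 6
f 5 6 3
f 6 1 7
f 6 7 3
f 7 1 8
f 7 8 3
f 8 1 9
f 8 9 3
f 9 1 10
f 9 10 3
f 10 1 11
f 10 11 3
f 11 1 12
f 11 12 3
f 12 1 13
f 12 13 3
f 13 1 2
f 13 2 3
f 15 14 18
f 15 18 16
f 16 18 19
f 16 19 17
f 18 14 20
f 18 20 19
f 19 20 21
f 19 21 17
f 20 14 22
f 20 22 21
f 21 22 23
f 21 23 17
f 22 14 24
f 22 24 23
f 23 24 25
f 23 25 17
f 24 14 26
f 24 26 25
f 25 26 27
f 25 27 17
f 26 14 28
f 26 28 27
f 27 28 29
f 27 29 17
f 28 14 30
f 28 30 29
f 29 30 31
f 29 31 17
f 30 14 32
f 30 32 31
f 31 32 33
f 31 33 17
f 32 14 34
f 32 34 33
f 33 34 35
f 33 35 17
f 34 14 36
f 34 36 35
f 35 36 37
f 35 37 17
f 36 14 15
f 36 15 37
f 37 15 16
f 37 16 17
f 39 38 42
f 39 42 40
f 40 42 43
f 40 43 41
f 42 38 44
f 42 44 43
f 43 44 45
f 43 45 41
f 44 38 46
f 44 46 45
f 45 46 47
f 45 47 41
f 46 38 48
f 46 48 47
f 47 48 49
f 47 49 41
f 48 38 50
f 48 50 49
f 49 50 51
f 49 51 41
f 50 38 52
f 50 52 51
f 51 52 53
f 51 53 41
f 52 38 54
f 52 54 53
f 53 54 55
f 53 55 41
f 54 38 56
f 54 56 55
f 55 56 57
f 55 57 41
f 56 38 58
f 56 58 57
f 57 58 59
f 57 59 41
f 58 38 39
f 58 39 59
f 59 39 40
f 59 40 41
f 60 71 65
f 60 65 61
f 60 61 67
f 60 67 70
f 60 70 71
f 61 65 69
f 65 71 64
f 71 70 62
f 70 67 66
f 67 61 68
f 63 69 64
f 63 64 62
f 63 62 66
f 63 66 68
f 63 68 69
f 64 69 65
f 62 64 71
f 66 62 70
f 68 66 67
f 69 68 61
f 73 75 72
f 76 73 72
f 72 75 74
f 74 76 72
f 73 79 75
f 77 73 76
f 77 79 73
f 75 79 74
f 78 76 74
f 74 79 78
f 78 77 76
f 79 77 78



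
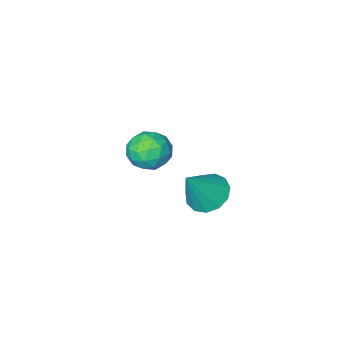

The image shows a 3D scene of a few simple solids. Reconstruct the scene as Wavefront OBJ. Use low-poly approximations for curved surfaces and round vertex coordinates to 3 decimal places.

v 0.252 -2.931 1.806
v 0.766 -2.861 2.623
v 1.074 -4.199 1.397
v 1.588 -4.129 2.214
v 0.654 -4.377 2.25
v 0.146 -3.594 2.503
v 1.694 -3.466 1.517
v 1.186 -2.683 1.77
v 1.657 -3.192 2.444
v 1.014 -3.755 2.897
v 0.826 -3.305 1.123
v 0.183 -3.868 1.576
v 0.437 -2.785 2.25
v 1.403 -4.275 1.77
v 0.854 -4.421 1.791
v 1.156 -4.38 2.271
v 0.072 -3.215 2.18
v 0.374 -3.174 2.66
v 0.308 -4.066 2.441
v 1.466 -3.886 1.36
v 1.768 -3.845 1.84
v 0.684 -2.68 1.749
v 0.986 -2.639 2.229
v 1.532 -2.994 1.579
v 1.263 -2.938 2.625
v 1.746 -3.683 2.385
v 1.809 -3.294 1.976
v 1.51 -2.833 2.124
v 0.885 -3.269 2.892
v 1.368 -4.014 2.651
v 0.819 -4.16 2.672
v 0.52 -3.7 2.821
v 1.409 -3.464 2.787
v 0.472 -3.046 1.369
v 0.955 -3.791 1.128
v 1.32 -3.36 1.199
v 1.021 -2.9 1.348
v 0.094 -3.377 1.635
v 0.577 -4.122 1.395
v 0.33 -4.227 1.896
v 0.031 -3.766 2.044
v 0.431 -3.596 1.233
v 0.991 0.972 2.894
v 1.698 1.227 2.364
v 2.029 1.148 4.366
v 1.446 1.662 2.49
v 1.049 1.877 2.744
v 0.633 1.806 3.046
v 0.331 1.469 3.3
v 0.239 0.975 3.425
v 0.385 0.479 3.381
v 0.723 0.14 3.183
v 1.146 0.065 2.893
v 1.52 0.278 2.604
v 1.726 0.711 2.407
f 1 38 17
f 38 12 41
f 17 41 6
f 38 41 17
f 1 17 13
f 17 6 18
f 13 18 2
f 17 18 13
f 1 13 22
f 13 2 23
f 22 23 8
f 13 23 22
f 1 22 34
f 22 8 37
f 34 37 11
f 22 37 34
f 1 34 38
f 34 11 42
f 38 42 12
f 34 42 38
f 2 18 29
f 18 6 32
f 29 32 10
f 18 32 29
f 6 41 19
f 41 12 40
f 19 40 5
f 41 40 19
f 12 42 39
f 42 11 35
f 39 35 3
f 42 35 39
f 11 37 36
f 37 8 24
f 36 24 7
f 37 24 36
f 8 23 28
f 23 2 25
f 28 25 9
f 23 25 28
f 4 30 16
f 30 10 31
f 16 31 5
f 30 31 16
f 4 16 14
f 16 5 15
f 14 15 3
f 16 15 14
f 4 14 21
f 14 3 20
f 21 20 7
f 14 20 21
f 4 21 26
f 21 7 27
f 26 27 9
f 21 27 26
f 4 26 30
f 26 9 33
f 30 33 10
f 26 33 30
f 5 31 19
f 31 10 32
f 19 32 6
f 31 32 19
f 3 15 39
f 15 5 40
f 39 40 12
f 15 40 39
f 7 20 36
f 20 3 35
f 36 35 11
f 20 35 36
f 9 27 28
f 27 7 24
f 28 24 8
f 27 24 28
f 10 33 29
f 33 9 25
f 29 25 2
f 33 25 29
f 44 43 46
f 44 46 45
f 46 43 47
f 46 47 45
f 47 43 48
f 47 48 45
f 48 43 49
f 48 49 45
f 49 43 50
f 49 50 45
f 50 43 51
f 50 51 45
f 51 43 52
f 51 52 45
f 52 43 53
f 52 53 45
f 53 43 54
f 53 54 45
f 54 43 55
f 54 55 45
f 55 43 44
f 55 44 45



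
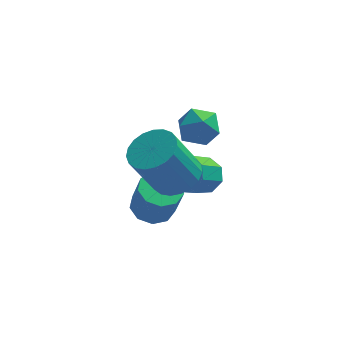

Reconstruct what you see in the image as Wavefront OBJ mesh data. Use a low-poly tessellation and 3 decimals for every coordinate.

v -0.642 3.127 3.723
v -0.012 3.153 2.99
v 0.312 2.167 4.51
v 0.942 2.193 3.777
v 0.798 2.981 4.319
v 0.209 3.574 3.833
v 0.091 1.746 3.667
v -0.498 2.339 3.181
v 0.442 2.299 2.956
v 0.879 3.063 3.358
v -0.579 2.257 4.142
v -0.142 3.021 4.544
v 0.336 4.358 -0.889
v 1.114 3.926 -0.867
v 0.322 2.57 0.512
v -0.456 3.002 0.489
v 1.078 4.421 -0.401
v 0.285 3.065 0.978
v 0.607 4.88 -0.221
v -0.186 3.524 1.158
v -0.022 5.032 -0.433
v -0.815 3.676 0.946
v -0.442 4.79 -0.912
v -1.234 3.434 0.467
v -0.405 4.295 -1.378
v -1.198 2.939 0.001
v 0.066 3.836 -1.558
v -0.727 2.48 -0.179
v 0.695 3.684 -1.346
v -0.098 2.328 0.033
v -0.654 0.746 2.493
v 0.267 0.956 2.974
v -0.665 0.564 4.928
v -1.586 0.354 4.447
v 0.076 1.353 2.963
v -0.855 0.961 4.917
v -0.24 1.646 2.871
v -1.172 1.253 4.825
v -0.629 1.783 2.713
v -1.56 1.39 4.668
v -1.021 1.74 2.518
v -1.953 1.348 4.472
v -1.351 1.526 2.318
v -2.282 1.134 4.272
v -1.559 1.177 2.148
v -2.491 0.785 4.102
v -1.612 0.753 2.038
v -2.543 0.361 3.992
v -1.499 0.329 2.007
v -2.43 -0.064 3.961
v -1.24 -0.024 2.059
v -2.171 -0.417 4.014
v -0.879 -0.243 2.187
v -1.81 -0.636 4.141
v -0.48 -0.292 2.368
v -1.411 -0.684 4.322
v -0.111 -0.161 2.57
v -1.042 -0.553 4.524
v 0.164 0.127 2.759
v -0.767 -0.265 4.713
v 0.298 0.522 2.902
v -0.634 0.13 4.856
v -1.614 1.368 -0.062
v -0.733 1.294 -0.277
v -0.385 0.817 1.306
v -1.266 0.892 1.522
v -0.855 1.871 -0.077
v -0.508 1.394 1.507
v -1.332 2.212 0.13
v -0.985 1.735 1.714
v -1.941 2.159 0.248
v -1.594 1.682 1.832
v -2.397 1.736 0.22
v -2.05 1.259 1.804
v -2.486 1.141 0.061
v -2.139 0.664 1.645
v -2.167 0.652 -0.156
v -1.82 0.175 1.428
v -1.589 0.499 -0.329
v -1.242 0.022 1.255
v -1.022 0.752 -0.377
v -0.675 0.276 1.207
f 1 12 6
f 1 6 2
f 1 2 8
f 1 8 11
f 1 11 12
f 2 6 10
f 6 12 5
f 12 11 3
f 11 8 7
f 8 2 9
f 4 10 5
f 4 5 3
f 4 3 7
f 4 7 9
f 4 9 10
f 5 10 6
f 3 5 12
f 7 3 11
f 9 7 8
f 10 9 2
f 14 13 17
f 14 17 15
f 15 17 18
f 15 18 16
f 17 13 19
f 17 19 18
f 18 19 20
f 18 20 16
f 19 13 21
f 19 21 20
f 20 21 22
f 20 22 16
f 21 13 23
f 21 23 22
f 22 23 24
f 22 24 16
f 23 13 25
f 23 25 24
f 24 25 26
f 24 26 16
f 25 13 27
f 25 27 26
f 26 27 28
f 26 28 16
f 27 13 29
f 27 29 28
f 28 29 30
f 28 30 16
f 29 13 14
f 29 14 30
f 30 14 15
f 30 15 16
f 32 31 35
f 32 35 33
f 33 35 36
f 33 36 34
f 35 31 37
f 35 37 36
f 36 37 38
f 36 38 34
f 37 31 39
f 37 39 38
f 38 39 40
f 38 40 34
f 39 31 41
f 39 41 40
f 40 41 42
f 40 42 34
f 41 31 43
f 41 43 42
f 42 43 44
f 42 44 34
f 43 31 45
f 43 45 44
f 44 45 46
f 44 46 34
f 45 31 47
f 45 47 46
f 46 47 48
f 46 48 34
f 47 31 49
f 47 49 48
f 48 49 50
f 48 50 34
f 49 31 51
f 49 51 50
f 50 51 52
f 50 52 34
f 51 31 53
f 51 53 52
f 52 53 54
f 52 54 34
f 53 31 55
f 53 55 54
f 54 55 56
f 54 56 34
f 55 31 57
f 55 57 56
f 56 57 58
f 56 58 34
f 57 31 59
f 57 59 58
f 58 59 60
f 58 60 34
f 59 31 61
f 59 61 60
f 60 61 62
f 60 62 34
f 61 31 32
f 61 32 62
f 62 32 33
f 62 33 34
f 64 63 67
f 64 67 65
f 65 67 68
f 65 68 66
f 67 63 69
f 67 69 68
f 68 69 70
f 68 70 66
f 69 63 71
f 69 71 70
f 70 71 72
f 70 72 66
f 71 63 73
f 71 73 72
f 72 73 74
f 72 74 66
f 73 63 75
f 73 75 74
f 74 75 76
f 74 76 66
f 75 63 77
f 75 77 76
f 76 77 78
f 76 78 66
f 77 63 79
f 77 79 78
f 78 79 80
f 78 80 66
f 79 63 81
f 79 81 80
f 80 81 82
f 80 82 66
f 81 63 64
f 81 64 82
f 82 64 65
f 82 65 66



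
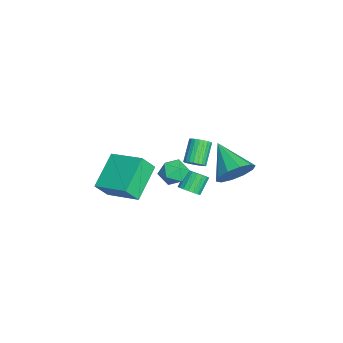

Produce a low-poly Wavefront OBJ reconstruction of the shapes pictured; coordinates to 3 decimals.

v -3.467 1.202 -4.153
v -3.014 1.17 -3.777
v -3.619 1.606 -3.011
v -4.073 1.638 -3.387
v -2.982 1.407 -3.887
v -3.588 1.843 -3.12
v -3.047 1.602 -4.05
v -3.652 2.039 -3.283
v -3.195 1.719 -4.233
v -3.8 2.155 -3.466
v -3.397 1.733 -4.4
v -4.002 2.17 -3.633
v -3.612 1.642 -4.518
v -4.218 2.078 -3.751
v -3.8 1.464 -4.565
v -4.405 1.9 -3.798
v -3.921 1.234 -4.529
v -4.526 1.67 -3.763
v -3.952 0.997 -4.42
v -4.558 1.433 -3.653
v -3.888 0.801 -4.257
v -4.493 1.238 -3.49
v -3.74 0.685 -4.074
v -4.345 1.121 -3.307
v -3.538 0.67 -3.907
v -4.143 1.107 -3.14
v -3.322 0.762 -3.789
v -3.928 1.198 -3.022
v -3.135 0.94 -3.742
v -3.74 1.376 -2.975
v -2.142 -3.207 -2.61
v -3.703 -2.435 -1.548
v -2.469 -2.62 -3.519
v -4.03 -1.848 -2.457
v -1.05 -1.752 -2.063
v -2.611 -0.98 -1.001
v -1.377 -1.165 -2.972
v -2.938 -0.393 -1.91
v 1.36 1.319 1.859
v 1.709 1.259 2.227
v 0.848 1.54 3.088
v 0.5 1.601 2.721
v 1.73 1.452 2.185
v 0.869 1.733 3.046
v 1.695 1.625 2.093
v 0.834 1.907 2.955
v 1.609 1.752 1.966
v 0.748 2.033 2.828
v 1.485 1.813 1.822
v 0.624 2.094 2.684
v 1.342 1.798 1.685
v 0.481 2.079 2.546
v 1.202 1.711 1.573
v 0.341 1.992 2.435
v 1.086 1.564 1.505
v 0.225 1.845 2.367
v 1.012 1.38 1.492
v 0.151 1.661 2.353
v 0.991 1.187 1.534
v 0.13 1.468 2.395
v 1.026 1.013 1.625
v 0.165 1.295 2.487
v 1.112 0.887 1.752
v 0.251 1.168 2.614
v 1.236 0.826 1.896
v 0.375 1.107 2.758
v 1.379 0.841 2.034
v 0.518 1.122 2.895
v 1.519 0.928 2.145
v 0.658 1.209 3.007
v 1.635 1.075 2.213
v 0.774 1.356 3.075
v -3.236 3.391 -2.696
v -2.667 2.557 -2.494
v -4.764 2.589 -1.704
v -2.579 2.974 -2.021
v -2.742 3.55 -1.806
v -3.094 4.066 -1.93
v -3.5 4.324 -2.347
v -3.806 4.226 -2.897
v -3.893 3.809 -3.37
v -3.73 3.232 -3.585
v -3.378 2.717 -3.461
v -2.972 2.459 -3.044
v 0.642 0.812 0.103
v 1.247 0.77 0.556
v 0.033 0.05 0.844
v 0.638 0.008 1.297
v 0.244 0.653 1.25
v 0.62 1.124 0.792
v 0.66 -0.304 0.608
v 1.036 0.167 0.15
v 1.258 0.081 0.869
v 1 0.672 1.266
v 0.28 0.148 0.134
v 0.022 0.739 0.531
f 2 1 5
f 2 5 3
f 3 5 6
f 3 6 4
f 5 1 7
f 5 7 6
f 6 7 8
f 6 8 4
f 7 1 9
f 7 9 8
f 8 9 10
f 8 10 4
f 9 1 11
f 9 11 10
f 10 11 12
f 10 12 4
f 11 1 13
f 11 13 12
f 12 13 14
f 12 14 4
f 13 1 15
f 13 15 14
f 14 15 16
f 14 16 4
f 15 1 17
f 15 17 16
f 16 17 18
f 16 18 4
f 17 1 19
f 17 19 18
f 18 19 20
f 18 20 4
f 19 1 21
f 19 21 20
f 20 21 22
f 20 22 4
f 21 1 23
f 21 23 22
f 22 23 24
f 22 24 4
f 23 1 25
f 23 25 24
f 24 25 26
f 24 26 4
f 25 1 27
f 25 27 26
f 26 27 28
f 26 28 4
f 27 1 29
f 27 29 28
f 28 29 30
f 28 30 4
f 29 1 2
f 29 2 30
f 30 2 3
f 30 3 4
f 32 34 31
f 35 32 31
f 31 34 33
f 33 35 31
f 32 38 34
f 36 32 35
f 36 38 32
f 34 38 33
f 37 35 33
f 33 38 37
f 37 36 35
f 38 36 37
f 40 39 43
f 40 43 41
f 41 43 44
f 41 44 42
f 43 39 45
f 43 45 44
f 44 45 46
f 44 46 42
f 45 39 47
f 45 47 46
f 46 47 48
f 46 48 42
f 47 39 49
f 47 49 48
f 48 49 50
f 48 50 42
f 49 39 51
f 49 51 50
f 50 51 52
f 50 52 42
f 51 39 53
f 51 53 52
f 52 53 54
f 52 54 42
f 53 39 55
f 53 55 54
f 54 55 56
f 54 56 42
f 55 39 57
f 55 57 56
f 56 57 58
f 56 58 42
f 57 39 59
f 57 59 58
f 58 59 60
f 58 60 42
f 59 39 61
f 59 61 60
f 60 61 62
f 60 62 42
f 61 39 63
f 61 63 62
f 62 63 64
f 62 64 42
f 63 39 65
f 63 65 64
f 64 65 66
f 64 66 42
f 65 39 67
f 65 67 66
f 66 67 68
f 66 68 42
f 67 39 69
f 67 69 68
f 68 69 70
f 68 70 42
f 69 39 71
f 69 71 70
f 70 71 72
f 70 72 42
f 71 39 40
f 71 40 72
f 72 40 41
f 72 41 42
f 74 73 76
f 74 76 75
f 76 73 77
f 76 77 75
f 77 73 78
f 77 78 75
f 78 73 79
f 78 79 75
f 79 73 80
f 79 80 75
f 80 73 81
f 80 81 75
f 81 73 82
f 81 82 75
f 82 73 83
f 82 83 75
f 83 73 84
f 83 84 75
f 84 73 74
f 84 74 75
f 85 96 90
f 85 90 86
f 85 86 92
f 85 92 95
f 85 95 96
f 86 90 94
f 90 96 89
f 96 95 87
f 95 92 91
f 92 86 93
f 88 94 89
f 88 89 87
f 88 87 91
f 88 91 93
f 88 93 94
f 89 94 90
f 87 89 96
f 91 87 95
f 93 91 92
f 94 93 86



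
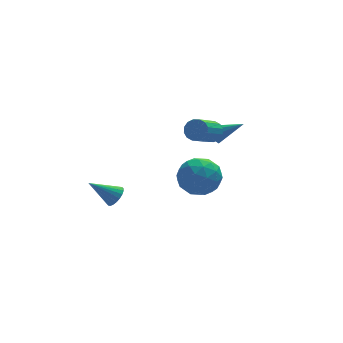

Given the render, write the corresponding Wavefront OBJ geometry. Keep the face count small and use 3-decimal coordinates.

v 2.484 -0.258 1.641
v 2.95 -0.296 2.149
v 1.821 -1.321 3.107
v 1.356 -1.282 2.599
v 2.753 -0.008 2.225
v 1.625 -1.032 3.183
v 2.484 0.213 2.145
v 1.356 -0.811 3.103
v 2.216 0.308 1.93
v 1.087 -0.716 2.888
v 2.019 0.252 1.638
v 0.89 -0.773 2.595
v 1.947 0.058 1.346
v 0.818 -0.966 2.304
v 2.019 -0.219 1.133
v 0.89 -1.244 2.091
v 2.215 -0.508 1.057
v 1.087 -1.532 2.015
v 2.484 -0.729 1.137
v 1.356 -1.753 2.095
v 2.753 -0.824 1.352
v 1.624 -1.848 2.31
v 2.95 -0.767 1.645
v 1.821 -1.792 2.602
v 3.022 -0.574 1.936
v 1.893 -1.598 2.894
v 3.01 0.899 0.622
v 3.342 1.258 0.21
v 4.47 0.461 1.418
v 3.225 1.498 0.556
v 3.007 1.458 0.934
v 2.791 1.156 1.166
v 2.676 0.734 1.143
v 2.718 0.389 0.877
v 2.896 0.283 0.492
v 3.127 0.465 0.167
v 3.303 0.85 0.056
v 1.344 -2.632 1.134
v 2.028 -3.538 0.661
v -0.308 -3.662 0.719
v 0.376 -4.568 0.246
v 0.395 -4.352 1.457
v 1.416 -3.715 1.713
v 0.304 -3.485 -0.333
v 1.325 -2.848 -0.077
v 1.386 -4.065 -0.246
v 1.442 -4.601 0.86
v 0.278 -2.599 0.52
v 0.334 -3.135 1.626
v 1.831 -2.994 0.934
v -0.111 -4.206 0.446
v -0.1 -4.078 1.158
v 0.302 -4.611 0.879
v 1.471 -3.098 1.553
v 1.873 -3.631 1.274
v 0.913 -4.109 1.742
v -0.153 -3.569 0.106
v 0.249 -4.102 -0.173
v 1.418 -2.589 0.501
v 1.82 -3.122 0.222
v 0.807 -3.091 -0.362
v 1.855 -3.837 0.123
v 0.885 -4.443 -0.121
v 0.842 -3.806 -0.462
v 1.442 -3.432 -0.311
v 1.888 -4.152 0.773
v 0.918 -4.757 0.529
v 0.928 -4.63 1.241
v 1.528 -4.256 1.391
v 1.511 -4.462 0.24
v 0.802 -2.443 0.851
v -0.168 -3.048 0.607
v 0.192 -2.944 -0.011
v 0.792 -2.57 0.139
v 0.835 -2.757 1.501
v -0.135 -3.363 1.257
v 0.278 -3.768 1.691
v 0.878 -3.394 1.842
v 0.209 -2.738 1.14
v -2.715 -0.574 -2.169
v -2.379 -0.045 -1.905
v -4.045 -0.266 -1.091
v -2.522 0.076 -2.117
v -2.699 0.084 -2.338
v -2.878 -0.021 -2.529
v -3.029 -0.222 -2.658
v -3.126 -0.484 -2.703
v -3.152 -0.761 -2.655
v -3.102 -1.007 -2.523
v -2.985 -1.177 -2.33
v -2.821 -1.243 -2.109
v -2.639 -1.194 -1.899
v -2.47 -1.037 -1.735
v -2.343 -0.8 -1.646
v -2.281 -0.525 -1.648
v -2.293 -0.257 -1.739
f 2 1 5
f 2 5 3
f 3 5 6
f 3 6 4
f 5 1 7
f 5 7 6
f 6 7 8
f 6 8 4
f 7 1 9
f 7 9 8
f 8 9 10
f 8 10 4
f 9 1 11
f 9 11 10
f 10 11 12
f 10 12 4
f 11 1 13
f 11 13 12
f 12 13 14
f 12 14 4
f 13 1 15
f 13 15 14
f 14 15 16
f 14 16 4
f 15 1 17
f 15 17 16
f 16 17 18
f 16 18 4
f 17 1 19
f 17 19 18
f 18 19 20
f 18 20 4
f 19 1 21
f 19 21 20
f 20 21 22
f 20 22 4
f 21 1 23
f 21 23 22
f 22 23 24
f 22 24 4
f 23 1 25
f 23 25 24
f 24 25 26
f 24 26 4
f 25 1 2
f 25 2 26
f 26 2 3
f 26 3 4
f 28 27 30
f 28 30 29
f 30 27 31
f 30 31 29
f 31 27 32
f 31 32 29
f 32 27 33
f 32 33 29
f 33 27 34
f 33 34 29
f 34 27 35
f 34 35 29
f 35 27 36
f 35 36 29
f 36 27 37
f 36 37 29
f 37 27 28
f 37 28 29
f 38 75 54
f 75 49 78
f 54 78 43
f 75 78 54
f 38 54 50
f 54 43 55
f 50 55 39
f 54 55 50
f 38 50 59
f 50 39 60
f 59 60 45
f 50 60 59
f 38 59 71
f 59 45 74
f 71 74 48
f 59 74 71
f 38 71 75
f 71 48 79
f 75 79 49
f 71 79 75
f 39 55 66
f 55 43 69
f 66 69 47
f 55 69 66
f 43 78 56
f 78 49 77
f 56 77 42
f 78 77 56
f 49 79 76
f 79 48 72
f 76 72 40
f 79 72 76
f 48 74 73
f 74 45 61
f 73 61 44
f 74 61 73
f 45 60 65
f 60 39 62
f 65 62 46
f 60 62 65
f 41 67 53
f 67 47 68
f 53 68 42
f 67 68 53
f 41 53 51
f 53 42 52
f 51 52 40
f 53 52 51
f 41 51 58
f 51 40 57
f 58 57 44
f 51 57 58
f 41 58 63
f 58 44 64
f 63 64 46
f 58 64 63
f 41 63 67
f 63 46 70
f 67 70 47
f 63 70 67
f 42 68 56
f 68 47 69
f 56 69 43
f 68 69 56
f 40 52 76
f 52 42 77
f 76 77 49
f 52 77 76
f 44 57 73
f 57 40 72
f 73 72 48
f 57 72 73
f 46 64 65
f 64 44 61
f 65 61 45
f 64 61 65
f 47 70 66
f 70 46 62
f 66 62 39
f 70 62 66
f 81 80 83
f 81 83 82
f 83 80 84
f 83 84 82
f 84 80 85
f 84 85 82
f 85 80 86
f 85 86 82
f 86 80 87
f 86 87 82
f 87 80 88
f 87 88 82
f 88 80 89
f 88 89 82
f 89 80 90
f 89 90 82
f 90 80 91
f 90 91 82
f 91 80 92
f 91 92 82
f 92 80 93
f 92 93 82
f 93 80 94
f 93 94 82
f 94 80 95
f 94 95 82
f 95 80 96
f 95 96 82
f 96 80 81
f 96 81 82



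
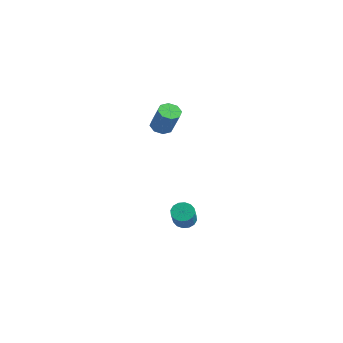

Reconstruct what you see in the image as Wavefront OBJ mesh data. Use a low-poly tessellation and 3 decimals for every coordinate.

v -0.035 1.857 -3.679
v 0.525 2.072 -3.953
v 1.416 1.279 -2.755
v 0.855 1.063 -2.481
v 0.438 2.314 -3.728
v 1.328 1.521 -2.53
v 0.224 2.433 -3.49
v 1.115 1.64 -2.292
v -0.059 2.398 -3.302
v 0.831 1.605 -2.105
v -0.336 2.218 -3.216
v 0.554 1.424 -2.018
v -0.533 1.941 -3.253
v 0.358 1.147 -2.056
v -0.596 1.641 -3.405
v 0.295 0.848 -2.207
v -0.508 1.399 -3.63
v 0.382 0.606 -2.432
v -0.295 1.28 -3.868
v 0.596 0.487 -2.67
v -0.011 1.315 -4.055
v 0.879 0.522 -2.858
v 0.266 1.496 -4.142
v 1.156 0.702 -2.944
v 0.462 1.773 -4.104
v 1.353 0.979 -2.907
v -1.456 1.358 2.95
v -0.92 1.589 2.642
v -0.028 1.493 4.121
v -0.564 1.262 4.43
v -1.205 1.958 2.838
v -0.312 1.862 4.317
v -1.637 1.975 3.099
v -0.744 1.879 4.578
v -1.963 1.631 3.274
v -1.07 1.535 4.753
v -1.992 1.127 3.259
v -1.1 1.031 4.738
v -1.708 0.758 3.063
v -0.815 0.662 4.542
v -1.276 0.741 2.802
v -0.383 0.645 4.281
v -0.95 1.085 2.627
v -0.057 0.989 4.106
f 2 1 5
f 2 5 3
f 3 5 6
f 3 6 4
f 5 1 7
f 5 7 6
f 6 7 8
f 6 8 4
f 7 1 9
f 7 9 8
f 8 9 10
f 8 10 4
f 9 1 11
f 9 11 10
f 10 11 12
f 10 12 4
f 11 1 13
f 11 13 12
f 12 13 14
f 12 14 4
f 13 1 15
f 13 15 14
f 14 15 16
f 14 16 4
f 15 1 17
f 15 17 16
f 16 17 18
f 16 18 4
f 17 1 19
f 17 19 18
f 18 19 20
f 18 20 4
f 19 1 21
f 19 21 20
f 20 21 22
f 20 22 4
f 21 1 23
f 21 23 22
f 22 23 24
f 22 24 4
f 23 1 25
f 23 25 24
f 24 25 26
f 24 26 4
f 25 1 2
f 25 2 26
f 26 2 3
f 26 3 4
f 28 27 31
f 28 31 29
f 29 31 32
f 29 32 30
f 31 27 33
f 31 33 32
f 32 33 34
f 32 34 30
f 33 27 35
f 33 35 34
f 34 35 36
f 34 36 30
f 35 27 37
f 35 37 36
f 36 37 38
f 36 38 30
f 37 27 39
f 37 39 38
f 38 39 40
f 38 40 30
f 39 27 41
f 39 41 40
f 40 41 42
f 40 42 30
f 41 27 43
f 41 43 42
f 42 43 44
f 42 44 30
f 43 27 28
f 43 28 44
f 44 28 29
f 44 29 30



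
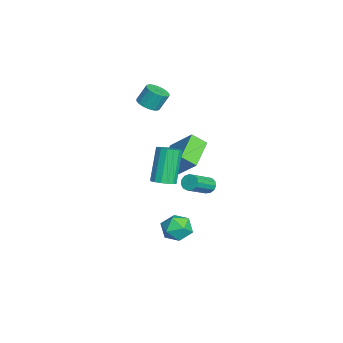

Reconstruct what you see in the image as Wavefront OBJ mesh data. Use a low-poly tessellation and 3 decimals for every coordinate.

v 1.131 0.2 -0.741
v 1.403 0.078 -1.167
v 2.44 -0.902 -0.225
v 2.169 -0.78 0.201
v 1.528 0.318 -1.056
v 2.566 -0.662 -0.114
v 1.527 0.521 -0.844
v 2.565 -0.459 0.098
v 1.401 0.621 -0.6
v 2.439 -0.358 0.342
v 1.189 0.589 -0.4
v 2.226 -0.391 0.542
v 0.958 0.432 -0.309
v 1.996 -0.548 0.633
v 0.783 0.202 -0.355
v 1.82 -0.778 0.587
v 0.718 -0.029 -0.523
v 1.755 -1.008 0.419
v 0.784 -0.187 -0.761
v 1.822 -1.167 0.181
v 0.961 -0.222 -0.992
v 1.998 -1.202 -0.05
v 1.191 -0.124 -1.144
v 2.229 -1.104 -0.202
v 3.294 -2.137 0.992
v 3.709 -2.573 1.287
v 2.74 -2.238 3.143
v 2.326 -1.803 2.848
v 3.868 -2.266 1.314
v 2.899 -1.931 3.17
v 3.872 -1.924 1.255
v 2.904 -1.589 3.111
v 3.722 -1.639 1.126
v 2.754 -1.305 2.982
v 3.458 -1.488 0.96
v 2.489 -1.154 2.816
v 3.149 -1.511 0.803
v 2.18 -1.176 2.659
v 2.88 -1.702 0.697
v 1.911 -1.367 2.553
v 2.721 -2.009 0.67
v 1.752 -1.674 2.526
v 2.716 -2.351 0.729
v 1.748 -2.016 2.585
v 2.866 -2.635 0.858
v 1.898 -2.301 2.714
v 3.131 -2.786 1.024
v 2.162 -2.452 2.88
v 3.44 -2.764 1.181
v 2.471 -2.429 3.037
v -3.252 -2.758 2.799
v -2.8 -2.27 2.581
v -2.896 -1.733 3.582
v -3.348 -2.222 3.801
v -3.075 -2.155 2.493
v -3.172 -1.618 3.494
v -3.385 -2.158 2.465
v -3.482 -1.622 3.466
v -3.669 -2.281 2.503
v -3.766 -1.744 3.504
v -3.87 -2.498 2.6
v -3.967 -1.961 3.601
v -3.949 -2.767 2.737
v -4.045 -2.23 3.738
v -3.889 -3.034 2.886
v -3.986 -2.497 3.887
v -3.704 -3.247 3.018
v -3.8 -2.71 4.019
v -3.428 -3.362 3.106
v -3.525 -2.825 4.107
v -3.118 -3.358 3.134
v -3.215 -2.822 4.135
v -2.834 -3.236 3.096
v -2.931 -2.699 4.097
v -2.633 -3.019 2.999
v -2.73 -2.482 4
v -2.555 -2.75 2.862
v -2.651 -2.213 3.863
v -2.614 -2.483 2.713
v -2.711 -1.946 3.714
v 0.743 -1.504 -3.277
v 1.312 -0.773 -3.144
v 1.668 -2.027 -4.356
v 2.237 -1.296 -4.223
v 2.16 -1.956 -3.564
v 1.588 -1.632 -2.897
v 1.392 -1.168 -4.603
v 0.82 -0.844 -3.936
v 1.713 -0.565 -3.963
v 2.188 -1.052 -3.321
v 0.792 -1.748 -4.179
v 1.267 -2.235 -3.537
v -2.768 -1.36 -2.558
v -2.819 -2.186 -1.912
v -4.433 -0.709 -1.856
v -4.483 -1.535 -1.21
v -1.697 -0.245 -1.05
v -1.747 -1.071 -0.404
v -3.361 0.406 -0.348
v -3.412 -0.42 0.298
f 2 1 5
f 2 5 3
f 3 5 6
f 3 6 4
f 5 1 7
f 5 7 6
f 6 7 8
f 6 8 4
f 7 1 9
f 7 9 8
f 8 9 10
f 8 10 4
f 9 1 11
f 9 11 10
f 10 11 12
f 10 12 4
f 11 1 13
f 11 13 12
f 12 13 14
f 12 14 4
f 13 1 15
f 13 15 14
f 14 15 16
f 14 16 4
f 15 1 17
f 15 17 16
f 16 17 18
f 16 18 4
f 17 1 19
f 17 19 18
f 18 19 20
f 18 20 4
f 19 1 21
f 19 21 20
f 20 21 22
f 20 22 4
f 21 1 23
f 21 23 22
f 22 23 24
f 22 24 4
f 23 1 2
f 23 2 24
f 24 2 3
f 24 3 4
f 26 25 29
f 26 29 27
f 27 29 30
f 27 30 28
f 29 25 31
f 29 31 30
f 30 31 32
f 30 32 28
f 31 25 33
f 31 33 32
f 32 33 34
f 32 34 28
f 33 25 35
f 33 35 34
f 34 35 36
f 34 36 28
f 35 25 37
f 35 37 36
f 36 37 38
f 36 38 28
f 37 25 39
f 37 39 38
f 38 39 40
f 38 40 28
f 39 25 41
f 39 41 40
f 40 41 42
f 40 42 28
f 41 25 43
f 41 43 42
f 42 43 44
f 42 44 28
f 43 25 45
f 43 45 44
f 44 45 46
f 44 46 28
f 45 25 47
f 45 47 46
f 46 47 48
f 46 48 28
f 47 25 49
f 47 49 48
f 48 49 50
f 48 50 28
f 49 25 26
f 49 26 50
f 50 26 27
f 50 27 28
f 52 51 55
f 52 55 53
f 53 55 56
f 53 56 54
f 55 51 57
f 55 57 56
f 56 57 58
f 56 58 54
f 57 51 59
f 57 59 58
f 58 59 60
f 58 60 54
f 59 51 61
f 59 61 60
f 60 61 62
f 60 62 54
f 61 51 63
f 61 63 62
f 62 63 64
f 62 64 54
f 63 51 65
f 63 65 64
f 64 65 66
f 64 66 54
f 65 51 67
f 65 67 66
f 66 67 68
f 66 68 54
f 67 51 69
f 67 69 68
f 68 69 70
f 68 70 54
f 69 51 71
f 69 71 70
f 70 71 72
f 70 72 54
f 71 51 73
f 71 73 72
f 72 73 74
f 72 74 54
f 73 51 75
f 73 75 74
f 74 75 76
f 74 76 54
f 75 51 77
f 75 77 76
f 76 77 78
f 76 78 54
f 77 51 79
f 77 79 78
f 78 79 80
f 78 80 54
f 79 51 52
f 79 52 80
f 80 52 53
f 80 53 54
f 81 92 86
f 81 86 82
f 81 82 88
f 81 88 91
f 81 91 92
f 82 86 90
f 86 92 85
f 92 91 83
f 91 88 87
f 88 82 89
f 84 90 85
f 84 85 83
f 84 83 87
f 84 87 89
f 84 89 90
f 85 90 86
f 83 85 92
f 87 83 91
f 89 87 88
f 90 89 82
f 94 96 93
f 97 94 93
f 93 96 95
f 95 97 93
f 94 100 96
f 98 94 97
f 98 100 94
f 96 100 95
f 99 97 95
f 95 100 99
f 99 98 97
f 100 98 99

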